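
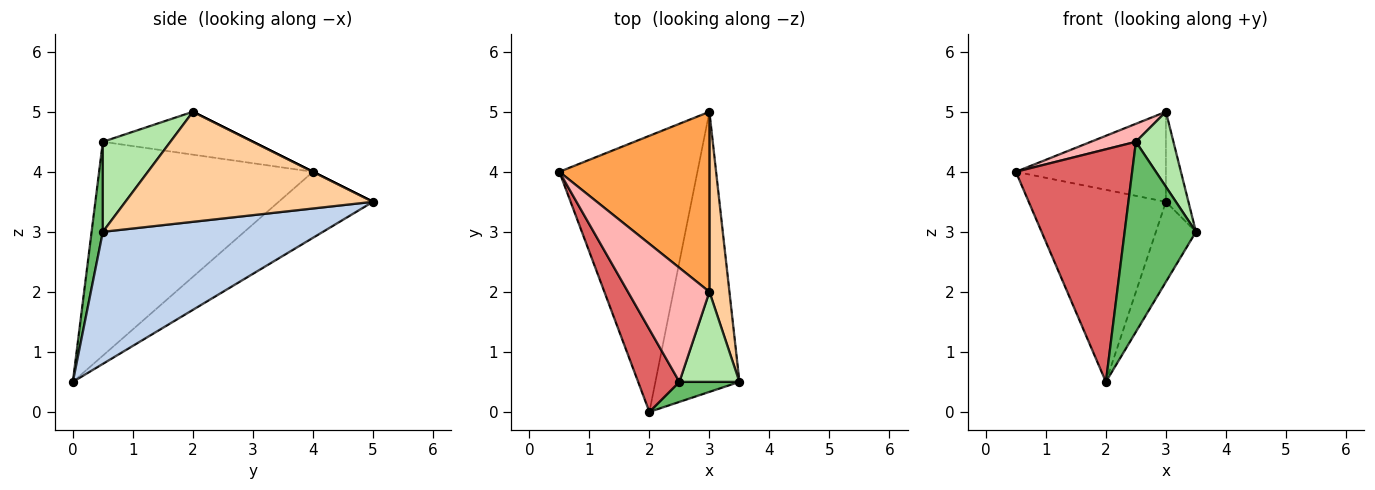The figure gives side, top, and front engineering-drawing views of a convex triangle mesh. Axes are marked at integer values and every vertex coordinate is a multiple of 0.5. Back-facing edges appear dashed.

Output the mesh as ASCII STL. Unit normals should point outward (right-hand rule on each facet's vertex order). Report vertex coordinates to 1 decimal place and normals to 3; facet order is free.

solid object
 facet normal -0.365 0.532 -0.764
  outer loop
   vertex 2.0 0.0 0.5
   vertex 0.5 4.0 4.0
   vertex 3.0 5.0 3.5
  endloop
 endfacet
 facet normal 0.834 0.152 -0.531
  outer loop
   vertex 2.0 0.0 0.5
   vertex 3.0 5.0 3.5
   vertex 3.5 0.5 3.0
  endloop
 endfacet
 facet normal 0.000 0.447 0.894
  outer loop
   vertex 3.0 2.0 5.0
   vertex 3.0 5.0 3.5
   vertex 0.5 4.0 4.0
  endloop
 endfacet
 facet normal 0.980 0.089 0.178
  outer loop
   vertex 3.0 2.0 5.0
   vertex 3.5 0.5 3.0
   vertex 3.0 5.0 3.5
  endloop
 endfacet
 facet normal 0.155 -0.982 0.103
  outer loop
   vertex 2.5 0.5 4.5
   vertex 2.0 0.0 0.5
   vertex 3.5 0.5 3.0
  endloop
 endfacet
 facet normal 0.755 -0.420 0.504
  outer loop
   vertex 2.5 0.5 4.5
   vertex 3.5 0.5 3.0
   vertex 3.0 2.0 5.0
  endloop
 endfacet
 facet normal -0.866 -0.471 0.167
  outer loop
   vertex 2.5 0.5 4.5
   vertex 0.5 4.0 4.0
   vertex 2.0 0.0 0.5
  endloop
 endfacet
 facet normal -0.461 -0.138 0.876
  outer loop
   vertex 2.5 0.5 4.5
   vertex 3.0 2.0 5.0
   vertex 0.5 4.0 4.0
  endloop
 endfacet
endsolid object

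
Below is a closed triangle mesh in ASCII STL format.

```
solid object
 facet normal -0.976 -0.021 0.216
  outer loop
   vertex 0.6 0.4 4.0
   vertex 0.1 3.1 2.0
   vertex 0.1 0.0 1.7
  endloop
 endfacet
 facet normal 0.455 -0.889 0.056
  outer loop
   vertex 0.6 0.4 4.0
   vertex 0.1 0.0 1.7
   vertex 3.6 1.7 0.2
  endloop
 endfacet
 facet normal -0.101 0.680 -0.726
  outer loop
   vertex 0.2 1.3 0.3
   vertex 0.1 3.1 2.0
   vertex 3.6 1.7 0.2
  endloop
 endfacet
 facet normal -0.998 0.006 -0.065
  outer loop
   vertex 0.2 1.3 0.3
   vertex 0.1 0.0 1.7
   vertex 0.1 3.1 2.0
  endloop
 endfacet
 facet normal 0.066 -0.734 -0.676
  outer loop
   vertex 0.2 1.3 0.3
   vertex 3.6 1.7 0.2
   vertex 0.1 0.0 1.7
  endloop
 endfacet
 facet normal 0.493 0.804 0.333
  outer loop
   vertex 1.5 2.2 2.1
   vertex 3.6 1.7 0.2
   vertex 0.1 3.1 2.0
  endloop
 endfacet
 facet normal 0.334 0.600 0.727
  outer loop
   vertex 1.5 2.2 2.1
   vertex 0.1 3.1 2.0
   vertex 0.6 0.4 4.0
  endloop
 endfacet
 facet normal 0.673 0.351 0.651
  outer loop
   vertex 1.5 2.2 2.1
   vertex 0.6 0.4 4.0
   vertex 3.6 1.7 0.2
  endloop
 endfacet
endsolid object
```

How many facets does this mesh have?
8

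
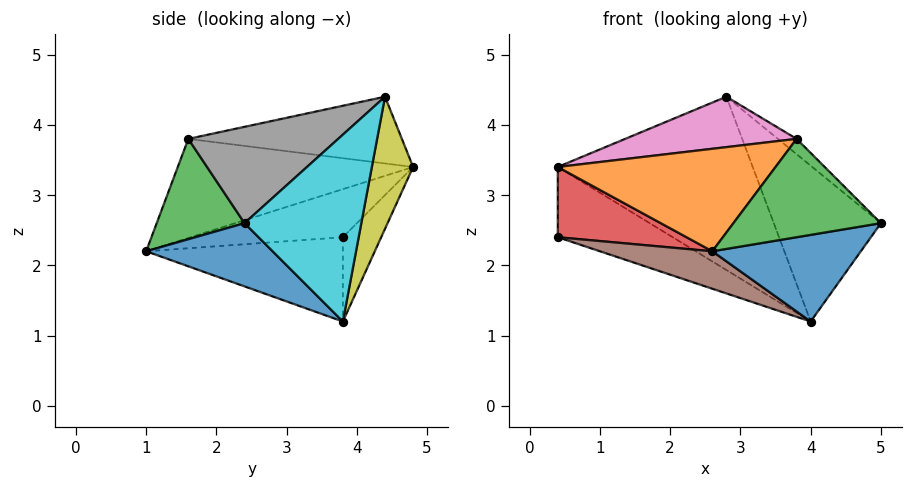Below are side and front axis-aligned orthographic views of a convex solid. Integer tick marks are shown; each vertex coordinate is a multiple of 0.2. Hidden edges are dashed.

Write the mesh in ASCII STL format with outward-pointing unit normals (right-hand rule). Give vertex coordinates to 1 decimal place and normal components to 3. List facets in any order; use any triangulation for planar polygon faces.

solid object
 facet normal 0.410 -0.482 -0.775
  outer loop
   vertex 4.0 3.8 1.2
   vertex 5.0 2.4 2.6
   vertex 2.6 1.0 2.2
  endloop
 endfacet
 facet normal -0.572 -0.529 0.627
  outer loop
   vertex 3.8 1.6 3.8
   vertex 0.4 4.8 3.4
   vertex 2.6 1.0 2.2
  endloop
 endfacet
 facet normal 0.511 -0.858 -0.061
  outer loop
   vertex 3.8 1.6 3.8
   vertex 2.6 1.0 2.2
   vertex 5.0 2.4 2.6
  endloop
 endfacet
 facet normal -0.641 -0.543 0.543
  outer loop
   vertex 0.4 3.8 2.4
   vertex 2.6 1.0 2.2
   vertex 0.4 4.8 3.4
  endloop
 endfacet
 facet normal -0.229 0.688 -0.688
  outer loop
   vertex 0.4 3.8 2.4
   vertex 0.4 4.8 3.4
   vertex 4.0 3.8 1.2
  endloop
 endfacet
 facet normal -0.311 -0.178 -0.934
  outer loop
   vertex 0.4 3.8 2.4
   vertex 4.0 3.8 1.2
   vertex 2.6 1.0 2.2
  endloop
 endfacet
 facet normal -0.409 -0.329 0.851
  outer loop
   vertex 2.8 4.4 4.4
   vertex 0.4 4.8 3.4
   vertex 3.8 1.6 3.8
  endloop
 endfacet
 facet normal 0.676 0.084 0.732
  outer loop
   vertex 2.8 4.4 4.4
   vertex 3.8 1.6 3.8
   vertex 5.0 2.4 2.6
  endloop
 endfacet
 facet normal 0.206 0.973 -0.105
  outer loop
   vertex 2.8 4.4 4.4
   vertex 4.0 3.8 1.2
   vertex 0.4 4.8 3.4
  endloop
 endfacet
 facet normal 0.729 0.669 0.148
  outer loop
   vertex 2.8 4.4 4.4
   vertex 5.0 2.4 2.6
   vertex 4.0 3.8 1.2
  endloop
 endfacet
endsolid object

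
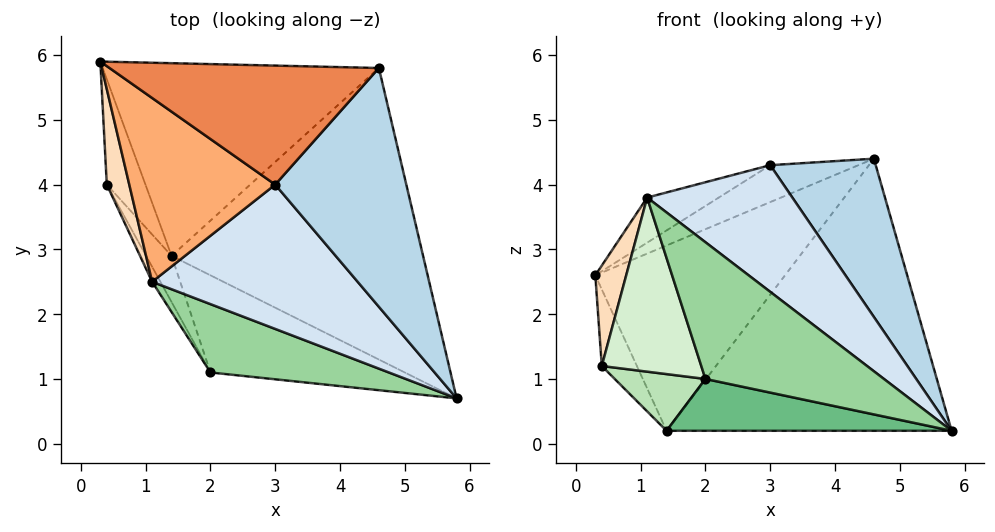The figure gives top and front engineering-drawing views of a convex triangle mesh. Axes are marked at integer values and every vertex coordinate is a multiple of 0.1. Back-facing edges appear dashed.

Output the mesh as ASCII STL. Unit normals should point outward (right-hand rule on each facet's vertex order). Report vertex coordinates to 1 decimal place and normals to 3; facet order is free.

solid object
 facet normal 0.303 0.661 -0.687
  outer loop
   vertex 1.4 2.9 0.2
   vertex 0.3 5.9 2.6
   vertex 4.6 5.8 4.4
  endloop
 endfacet
 facet normal 0.323 0.646 -0.692
  outer loop
   vertex 1.4 2.9 0.2
   vertex 4.6 5.8 4.4
   vertex 5.8 0.7 0.2
  endloop
 endfacet
 facet normal 0.495 -0.480 0.724
  outer loop
   vertex 3.0 4.0 4.3
   vertex 5.8 0.7 0.2
   vertex 4.6 5.8 4.4
  endloop
 endfacet
 facet normal 0.307 -0.628 0.715
  outer loop
   vertex 3.0 4.0 4.3
   vertex 1.1 2.5 3.8
   vertex 5.8 0.7 0.2
  endloop
 endfacet
 facet normal -0.366 0.276 0.889
  outer loop
   vertex 3.0 4.0 4.3
   vertex 4.6 5.8 4.4
   vertex 0.3 5.9 2.6
  endloop
 endfacet
 facet normal -0.406 0.218 0.888
  outer loop
   vertex 3.0 4.0 4.3
   vertex 0.3 5.9 2.6
   vertex 1.1 2.5 3.8
  endloop
 endfacet
 facet normal -0.161 0.580 -0.799
  outer loop
   vertex 0.4 4.0 1.2
   vertex 0.3 5.9 2.6
   vertex 1.4 2.9 0.2
  endloop
 endfacet
 facet normal -0.972 -0.171 0.163
  outer loop
   vertex 0.4 4.0 1.2
   vertex 1.1 2.5 3.8
   vertex 0.3 5.9 2.6
  endloop
 endfacet
 facet normal -0.229 -0.458 -0.859
  outer loop
   vertex 2.0 1.1 1.0
   vertex 1.4 2.9 0.2
   vertex 5.8 0.7 0.2
  endloop
 endfacet
 facet normal 0.000 -0.894 0.447
  outer loop
   vertex 2.0 1.1 1.0
   vertex 5.8 0.7 0.2
   vertex 1.1 2.5 3.8
  endloop
 endfacet
 facet normal -0.829 -0.433 -0.353
  outer loop
   vertex 2.0 1.1 1.0
   vertex 0.4 4.0 1.2
   vertex 1.4 2.9 0.2
  endloop
 endfacet
 facet normal -0.876 -0.480 -0.041
  outer loop
   vertex 2.0 1.1 1.0
   vertex 1.1 2.5 3.8
   vertex 0.4 4.0 1.2
  endloop
 endfacet
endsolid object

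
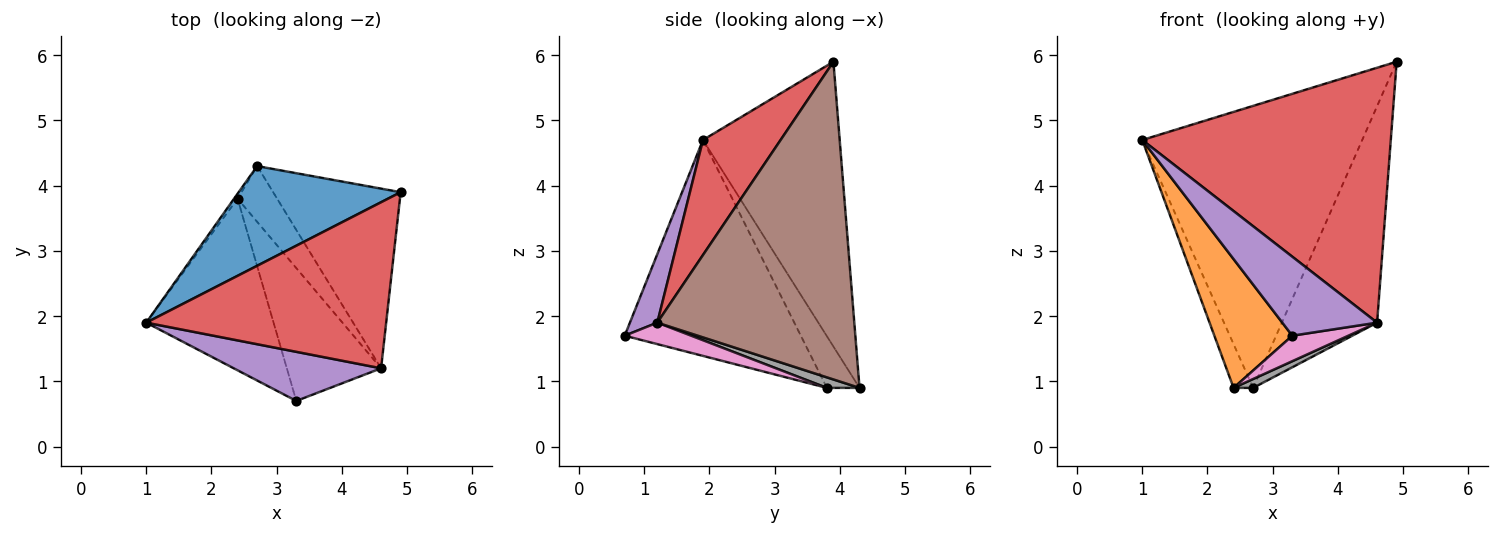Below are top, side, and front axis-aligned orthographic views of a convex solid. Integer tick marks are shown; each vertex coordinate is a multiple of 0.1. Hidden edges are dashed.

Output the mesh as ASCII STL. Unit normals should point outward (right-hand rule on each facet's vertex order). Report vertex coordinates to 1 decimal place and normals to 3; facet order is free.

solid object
 facet normal -0.506 0.813 0.288
  outer loop
   vertex 2.7 4.3 0.9
   vertex 1.0 1.9 4.7
   vertex 4.9 3.9 5.9
  endloop
 endfacet
 facet normal -0.805 -0.356 -0.475
  outer loop
   vertex 2.4 3.8 0.9
   vertex 3.3 0.7 1.7
   vertex 1.0 1.9 4.7
  endloop
 endfacet
 facet normal -0.856 0.514 -0.059
  outer loop
   vertex 2.4 3.8 0.9
   vertex 1.0 1.9 4.7
   vertex 2.7 4.3 0.9
  endloop
 endfacet
 facet normal 0.253 -0.811 0.528
  outer loop
   vertex 4.6 1.2 1.9
   vertex 4.9 3.9 5.9
   vertex 1.0 1.9 4.7
  endloop
 endfacet
 facet normal 0.238 -0.825 0.513
  outer loop
   vertex 4.6 1.2 1.9
   vertex 1.0 1.9 4.7
   vertex 3.3 0.7 1.7
  endloop
 endfacet
 facet normal 0.847 0.409 -0.340
  outer loop
   vertex 4.6 1.2 1.9
   vertex 2.7 4.3 0.9
   vertex 4.9 3.9 5.9
  endloop
 endfacet
 facet normal 0.218 -0.184 -0.958
  outer loop
   vertex 4.6 1.2 1.9
   vertex 3.3 0.7 1.7
   vertex 2.4 3.8 0.9
  endloop
 endfacet
 facet normal 0.254 -0.152 -0.955
  outer loop
   vertex 4.6 1.2 1.9
   vertex 2.4 3.8 0.9
   vertex 2.7 4.3 0.9
  endloop
 endfacet
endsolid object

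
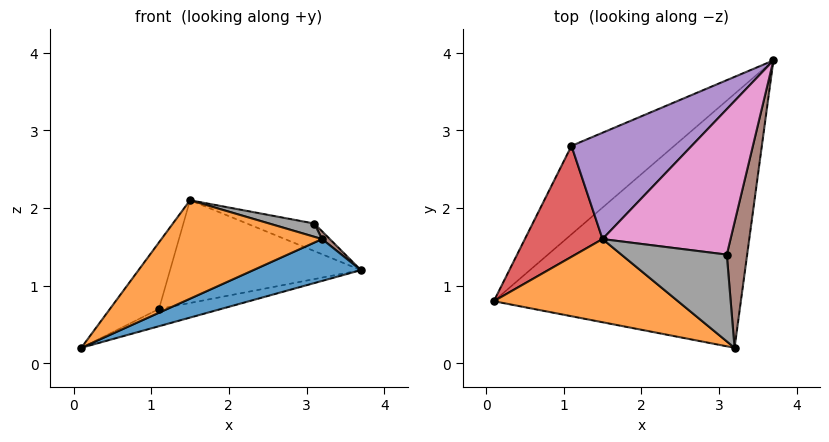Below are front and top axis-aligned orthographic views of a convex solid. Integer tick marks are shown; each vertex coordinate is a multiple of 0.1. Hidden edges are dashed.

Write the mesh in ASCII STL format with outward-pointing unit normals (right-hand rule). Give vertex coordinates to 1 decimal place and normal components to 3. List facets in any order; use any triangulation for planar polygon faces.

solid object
 facet normal 0.383 -0.150 -0.912
  outer loop
   vertex 3.2 0.2 1.6
   vertex 0.1 0.8 0.2
   vertex 3.7 3.9 1.2
  endloop
 endfacet
 facet normal -0.402 -0.699 0.591
  outer loop
   vertex 1.5 1.6 2.1
   vertex 0.1 0.8 0.2
   vertex 3.2 0.2 1.6
  endloop
 endfacet
 facet normal 0.107 0.190 -0.976
  outer loop
   vertex 1.1 2.8 0.7
   vertex 3.7 3.9 1.2
   vertex 0.1 0.8 0.2
  endloop
 endfacet
 facet normal -0.825 0.291 0.485
  outer loop
   vertex 1.1 2.8 0.7
   vertex 0.1 0.8 0.2
   vertex 1.5 1.6 2.1
  endloop
 endfacet
 facet normal -0.397 0.638 0.660
  outer loop
   vertex 1.1 2.8 0.7
   vertex 1.5 1.6 2.1
   vertex 3.7 3.9 1.2
  endloop
 endfacet
 facet normal 0.782 -0.038 0.622
  outer loop
   vertex 3.1 1.4 1.8
   vertex 3.2 0.2 1.6
   vertex 3.7 3.9 1.2
  endloop
 endfacet
 facet normal 0.203 0.182 0.962
  outer loop
   vertex 3.1 1.4 1.8
   vertex 3.7 3.9 1.2
   vertex 1.5 1.6 2.1
  endloop
 endfacet
 facet normal 0.164 -0.149 0.975
  outer loop
   vertex 3.1 1.4 1.8
   vertex 1.5 1.6 2.1
   vertex 3.2 0.2 1.6
  endloop
 endfacet
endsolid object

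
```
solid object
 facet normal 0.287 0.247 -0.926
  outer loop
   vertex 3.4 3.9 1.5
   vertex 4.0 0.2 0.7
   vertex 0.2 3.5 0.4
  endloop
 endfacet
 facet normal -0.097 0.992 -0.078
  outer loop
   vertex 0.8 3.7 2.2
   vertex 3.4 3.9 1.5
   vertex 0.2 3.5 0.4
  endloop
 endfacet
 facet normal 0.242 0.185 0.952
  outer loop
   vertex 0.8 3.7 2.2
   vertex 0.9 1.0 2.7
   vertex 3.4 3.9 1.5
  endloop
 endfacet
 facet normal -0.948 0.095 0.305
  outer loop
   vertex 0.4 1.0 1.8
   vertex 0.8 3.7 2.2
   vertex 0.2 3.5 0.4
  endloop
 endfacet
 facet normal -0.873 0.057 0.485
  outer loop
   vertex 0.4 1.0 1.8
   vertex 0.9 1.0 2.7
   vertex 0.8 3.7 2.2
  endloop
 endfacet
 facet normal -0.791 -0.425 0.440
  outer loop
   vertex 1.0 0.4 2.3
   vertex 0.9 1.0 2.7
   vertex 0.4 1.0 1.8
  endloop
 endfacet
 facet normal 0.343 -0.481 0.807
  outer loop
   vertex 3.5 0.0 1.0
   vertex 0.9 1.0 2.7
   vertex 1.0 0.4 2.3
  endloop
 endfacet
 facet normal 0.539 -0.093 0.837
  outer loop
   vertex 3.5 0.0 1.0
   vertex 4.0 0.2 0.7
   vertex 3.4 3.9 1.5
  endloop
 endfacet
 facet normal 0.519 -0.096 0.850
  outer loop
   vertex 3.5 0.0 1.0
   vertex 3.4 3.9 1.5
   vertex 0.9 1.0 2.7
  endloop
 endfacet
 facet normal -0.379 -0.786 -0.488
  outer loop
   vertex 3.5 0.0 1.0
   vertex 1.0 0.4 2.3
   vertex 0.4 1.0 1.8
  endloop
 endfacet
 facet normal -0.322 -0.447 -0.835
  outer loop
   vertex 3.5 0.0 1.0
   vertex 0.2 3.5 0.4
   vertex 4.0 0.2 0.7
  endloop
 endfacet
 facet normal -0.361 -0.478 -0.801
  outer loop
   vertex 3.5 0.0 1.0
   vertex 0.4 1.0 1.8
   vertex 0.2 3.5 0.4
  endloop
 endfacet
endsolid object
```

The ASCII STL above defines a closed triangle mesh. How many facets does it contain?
12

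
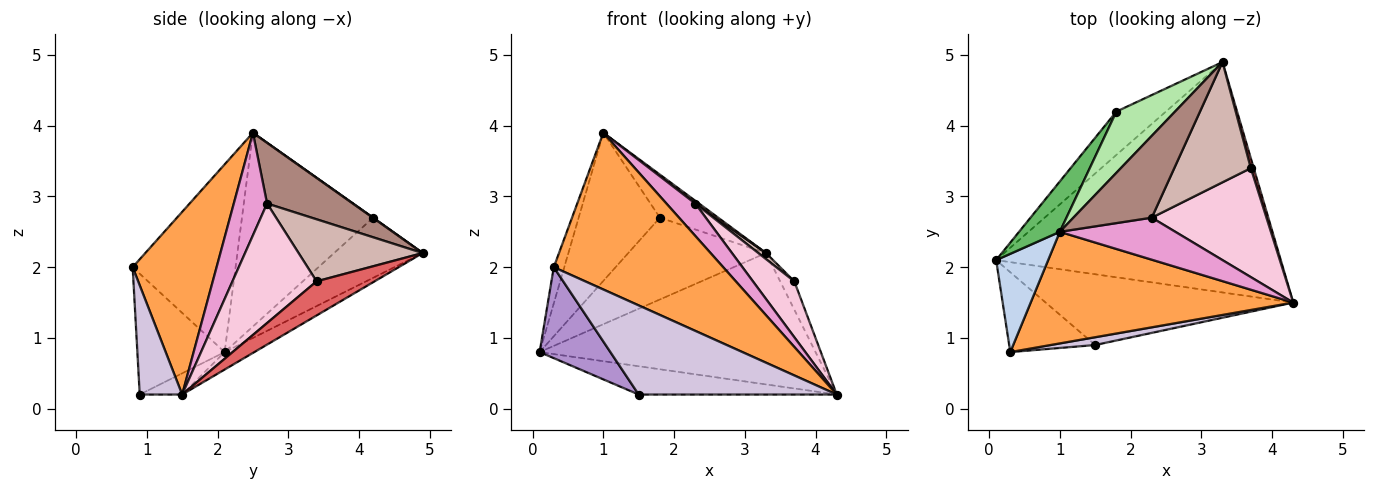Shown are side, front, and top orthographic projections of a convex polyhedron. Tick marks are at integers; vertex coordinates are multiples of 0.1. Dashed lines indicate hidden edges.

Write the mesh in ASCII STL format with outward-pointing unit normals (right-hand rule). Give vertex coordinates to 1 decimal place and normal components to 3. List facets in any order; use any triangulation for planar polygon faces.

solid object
 facet normal -0.053 0.495 -0.867
  outer loop
   vertex 3.3 4.9 2.2
   vertex 4.3 1.5 0.2
   vertex 0.1 2.1 0.8
  endloop
 endfacet
 facet normal -0.959 0.098 0.266
  outer loop
   vertex 0.3 0.8 2.0
   vertex 1.0 2.5 3.9
   vertex 0.1 2.1 0.8
  endloop
 endfacet
 facet normal 0.374 -0.755 0.538
  outer loop
   vertex 0.3 0.8 2.0
   vertex 4.3 1.5 0.2
   vertex 1.0 2.5 3.9
  endloop
 endfacet
 facet normal -0.494 0.768 -0.407
  outer loop
   vertex 1.8 4.2 2.7
   vertex 3.3 4.9 2.2
   vertex 0.1 2.1 0.8
  endloop
 endfacet
 facet normal -0.837 0.518 0.176
  outer loop
   vertex 1.8 4.2 2.7
   vertex 0.1 2.1 0.8
   vertex 1.0 2.5 3.9
  endloop
 endfacet
 facet normal 0.004 0.575 0.818
  outer loop
   vertex 1.8 4.2 2.7
   vertex 1.0 2.5 3.9
   vertex 3.3 4.9 2.2
  endloop
 endfacet
 facet normal 0.968 0.236 0.083
  outer loop
   vertex 3.7 3.4 1.8
   vertex 4.3 1.5 0.2
   vertex 3.3 4.9 2.2
  endloop
 endfacet
 facet normal -0.079 0.370 -0.926
  outer loop
   vertex 1.5 0.9 0.2
   vertex 0.1 2.1 0.8
   vertex 4.3 1.5 0.2
  endloop
 endfacet
 facet normal -0.680 -0.551 -0.484
  outer loop
   vertex 1.5 0.9 0.2
   vertex 0.3 0.8 2.0
   vertex 0.1 2.1 0.8
  endloop
 endfacet
 facet normal 0.209 -0.974 0.085
  outer loop
   vertex 1.5 0.9 0.2
   vertex 4.3 1.5 0.2
   vertex 0.3 0.8 2.0
  endloop
 endfacet
 facet normal 0.612 -0.027 0.790
  outer loop
   vertex 2.3 2.7 2.9
   vertex 3.3 4.9 2.2
   vertex 1.0 2.5 3.9
  endloop
 endfacet
 facet normal 0.629 -0.039 0.776
  outer loop
   vertex 2.3 2.7 2.9
   vertex 3.7 3.4 1.8
   vertex 3.3 4.9 2.2
  endloop
 endfacet
 facet normal 0.575 -0.499 0.648
  outer loop
   vertex 2.3 2.7 2.9
   vertex 1.0 2.5 3.9
   vertex 4.3 1.5 0.2
  endloop
 endfacet
 facet normal 0.680 -0.335 0.652
  outer loop
   vertex 2.3 2.7 2.9
   vertex 4.3 1.5 0.2
   vertex 3.7 3.4 1.8
  endloop
 endfacet
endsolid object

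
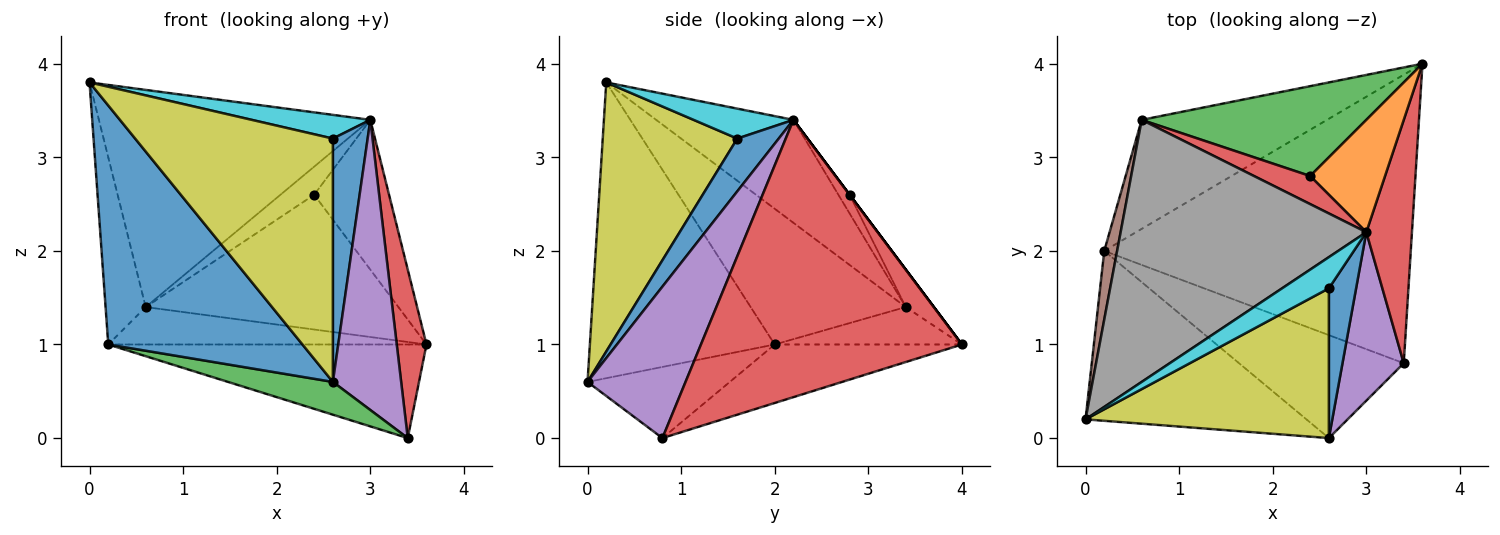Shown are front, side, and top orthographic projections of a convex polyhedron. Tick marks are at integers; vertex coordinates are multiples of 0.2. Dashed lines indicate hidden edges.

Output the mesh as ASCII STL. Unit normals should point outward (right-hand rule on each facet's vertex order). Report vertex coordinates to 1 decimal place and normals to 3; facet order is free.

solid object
 facet normal -0.613 -0.644 -0.458
  outer loop
   vertex 0.2 2.0 1.0
   vertex 2.6 0.0 0.6
   vertex 0.0 0.2 3.8
  endloop
 endfacet
 facet normal -0.179 0.304 -0.936
  outer loop
   vertex 0.2 2.0 1.0
   vertex 3.6 4.0 1.0
   vertex 3.4 0.8 0.0
  endloop
 endfacet
 facet normal -0.381 -0.280 -0.881
  outer loop
   vertex 0.2 2.0 1.0
   vertex 3.4 0.8 0.0
   vertex 2.6 0.0 0.6
  endloop
 endfacet
 facet normal 0.981 -0.112 0.161
  outer loop
   vertex 3.0 2.2 3.4
   vertex 3.4 0.8 0.0
   vertex 3.6 4.0 1.0
  endloop
 endfacet
 facet normal 0.779 -0.543 0.315
  outer loop
   vertex 3.0 2.2 3.4
   vertex 2.6 0.0 0.6
   vertex 3.4 0.8 0.0
  endloop
 endfacet
 facet normal -0.964 0.249 0.091
  outer loop
   vertex 0.6 3.4 1.4
   vertex 0.2 2.0 1.0
   vertex 0.0 0.2 3.8
  endloop
 endfacet
 facet normal -0.188 0.319 -0.929
  outer loop
   vertex 0.6 3.4 1.4
   vertex 3.6 4.0 1.0
   vertex 0.2 2.0 1.0
  endloop
 endfacet
 facet normal -0.307 0.607 0.733
  outer loop
   vertex 0.6 3.4 1.4
   vertex 0.0 0.2 3.8
   vertex 3.0 2.2 3.4
  endloop
 endfacet
 facet normal 0.501 -0.737 0.453
  outer loop
   vertex 2.6 1.6 3.2
   vertex 0.0 0.2 3.8
   vertex 2.6 0.0 0.6
  endloop
 endfacet
 facet normal 0.454 -0.539 0.709
  outer loop
   vertex 2.6 1.6 3.2
   vertex 3.0 2.2 3.4
   vertex 0.0 0.2 3.8
  endloop
 endfacet
 facet normal 0.713 -0.598 0.368
  outer loop
   vertex 2.6 1.6 3.2
   vertex 2.6 0.0 0.6
   vertex 3.0 2.2 3.4
  endloop
 endfacet
 facet normal 0.000 0.800 0.600
  outer loop
   vertex 2.4 2.8 2.6
   vertex 3.0 2.2 3.4
   vertex 3.6 4.0 1.0
  endloop
 endfacet
 facet normal -0.092 0.829 0.552
  outer loop
   vertex 2.4 2.8 2.6
   vertex 3.6 4.0 1.0
   vertex 0.6 3.4 1.4
  endloop
 endfacet
 facet normal -0.229 0.688 0.688
  outer loop
   vertex 2.4 2.8 2.6
   vertex 0.6 3.4 1.4
   vertex 3.0 2.2 3.4
  endloop
 endfacet
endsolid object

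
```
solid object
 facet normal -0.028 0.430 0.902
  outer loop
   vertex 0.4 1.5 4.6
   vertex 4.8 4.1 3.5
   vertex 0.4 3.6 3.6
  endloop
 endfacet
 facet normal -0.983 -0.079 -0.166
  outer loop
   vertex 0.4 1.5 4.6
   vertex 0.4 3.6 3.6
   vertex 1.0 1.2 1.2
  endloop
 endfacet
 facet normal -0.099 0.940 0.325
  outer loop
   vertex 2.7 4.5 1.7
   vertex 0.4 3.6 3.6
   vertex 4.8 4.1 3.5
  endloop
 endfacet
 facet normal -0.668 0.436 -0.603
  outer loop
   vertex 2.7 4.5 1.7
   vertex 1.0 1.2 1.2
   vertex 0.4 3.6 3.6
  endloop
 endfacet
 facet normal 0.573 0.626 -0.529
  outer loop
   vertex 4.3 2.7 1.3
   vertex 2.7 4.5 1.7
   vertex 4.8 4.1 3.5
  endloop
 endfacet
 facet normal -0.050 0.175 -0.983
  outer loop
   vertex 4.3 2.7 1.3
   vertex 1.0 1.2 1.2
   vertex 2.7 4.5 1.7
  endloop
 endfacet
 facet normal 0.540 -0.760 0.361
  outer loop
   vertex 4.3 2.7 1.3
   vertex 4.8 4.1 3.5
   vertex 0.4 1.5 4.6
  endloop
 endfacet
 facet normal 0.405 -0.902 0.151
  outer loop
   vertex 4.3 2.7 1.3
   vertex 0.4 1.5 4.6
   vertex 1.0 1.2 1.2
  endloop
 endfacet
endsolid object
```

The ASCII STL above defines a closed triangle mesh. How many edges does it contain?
12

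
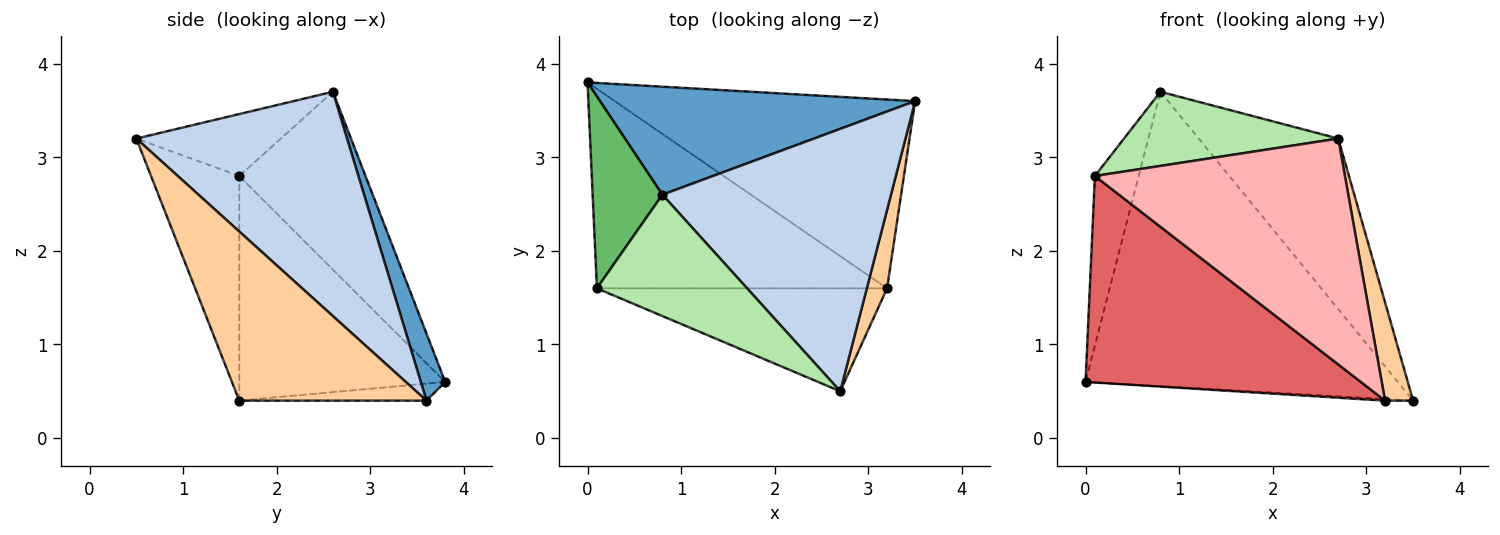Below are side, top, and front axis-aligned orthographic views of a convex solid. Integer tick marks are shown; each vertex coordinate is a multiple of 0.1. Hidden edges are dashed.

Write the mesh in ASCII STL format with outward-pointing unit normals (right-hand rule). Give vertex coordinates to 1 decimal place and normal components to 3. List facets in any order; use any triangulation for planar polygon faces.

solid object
 facet normal 0.073 0.936 0.344
  outer loop
   vertex 0.8 2.6 3.7
   vertex 3.5 3.6 0.4
   vertex 0.0 3.8 0.6
  endloop
 endfacet
 facet normal 0.635 0.421 0.647
  outer loop
   vertex 0.8 2.6 3.7
   vertex 2.7 0.5 3.2
   vertex 3.5 3.6 0.4
  endloop
 endfacet
 facet normal -0.057 0.008 -0.998
  outer loop
   vertex 3.2 1.6 0.4
   vertex 0.0 3.8 0.6
   vertex 3.5 3.6 0.4
  endloop
 endfacet
 facet normal 0.982 -0.147 0.117
  outer loop
   vertex 3.2 1.6 0.4
   vertex 3.5 3.6 0.4
   vertex 2.7 0.5 3.2
  endloop
 endfacet
 facet normal -0.886 0.307 0.348
  outer loop
   vertex 0.1 1.6 2.8
   vertex 0.8 2.6 3.7
   vertex 0.0 3.8 0.6
  endloop
 endfacet
 facet normal -0.332 -0.492 0.805
  outer loop
   vertex 0.1 1.6 2.8
   vertex 2.7 0.5 3.2
   vertex 0.8 2.6 3.7
  endloop
 endfacet
 facet normal -0.474 -0.633 -0.612
  outer loop
   vertex 0.1 1.6 2.8
   vertex 0.0 3.8 0.6
   vertex 3.2 1.6 0.4
  endloop
 endfacet
 facet normal -0.306 -0.866 -0.395
  outer loop
   vertex 0.1 1.6 2.8
   vertex 3.2 1.6 0.4
   vertex 2.7 0.5 3.2
  endloop
 endfacet
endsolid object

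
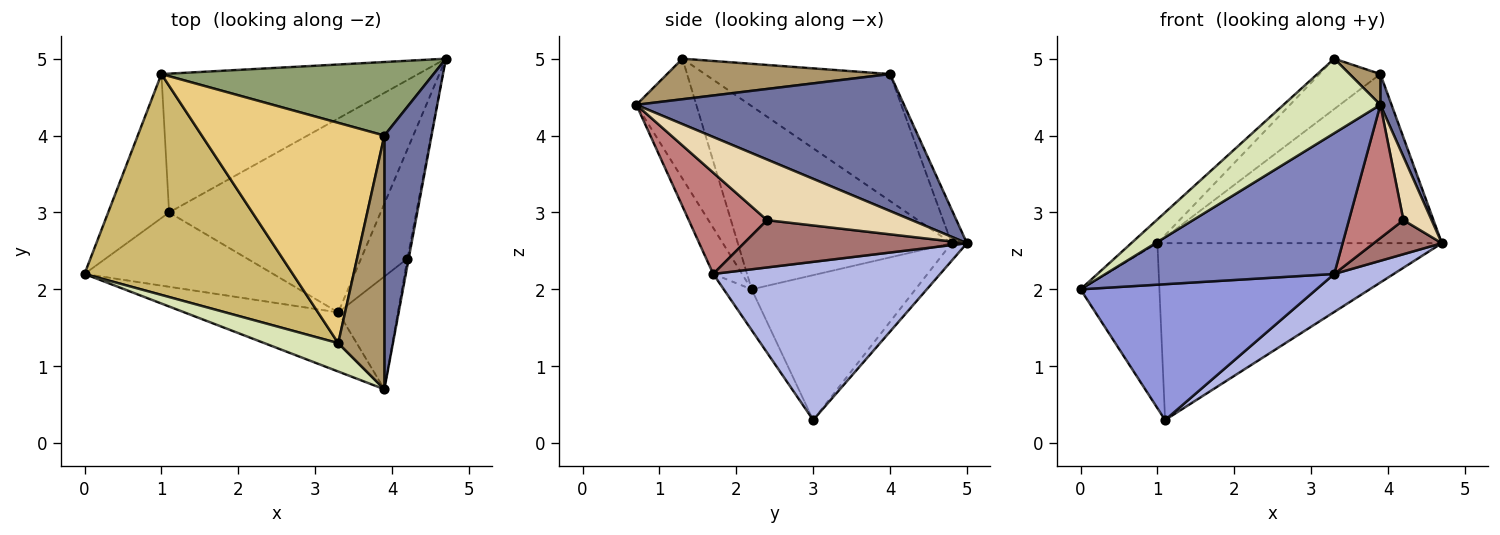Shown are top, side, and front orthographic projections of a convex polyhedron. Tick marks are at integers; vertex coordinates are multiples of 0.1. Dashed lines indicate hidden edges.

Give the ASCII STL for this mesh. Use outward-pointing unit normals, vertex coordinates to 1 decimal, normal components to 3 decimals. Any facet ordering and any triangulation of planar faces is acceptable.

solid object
 facet normal 0.945 -0.039 0.326
  outer loop
   vertex 3.9 4.0 4.8
   vertex 3.9 0.7 4.4
   vertex 4.7 5.0 2.6
  endloop
 endfacet
 facet normal -0.115 -0.916 -0.385
  outer loop
   vertex 3.3 1.7 2.2
   vertex 3.9 0.7 4.4
   vertex 0.0 2.2 2.0
  endloop
 endfacet
 facet normal -0.103 -0.873 -0.477
  outer loop
   vertex 3.3 1.7 2.2
   vertex 0.0 2.2 2.0
   vertex 1.1 3.0 0.3
  endloop
 endfacet
 facet normal 0.592 -0.155 -0.791
  outer loop
   vertex 3.3 1.7 2.2
   vertex 1.1 3.0 0.3
   vertex 4.7 5.0 2.6
  endloop
 endfacet
 facet normal -0.050 0.916 0.398
  outer loop
   vertex 1.0 4.8 2.6
   vertex 3.9 4.0 4.8
   vertex 4.7 5.0 2.6
  endloop
 endfacet
 facet normal -0.843 0.406 -0.354
  outer loop
   vertex 1.0 4.8 2.6
   vertex 1.1 3.0 0.3
   vertex 0.0 2.2 2.0
  endloop
 endfacet
 facet normal -0.042 0.786 -0.617
  outer loop
   vertex 1.0 4.8 2.6
   vertex 4.7 5.0 2.6
   vertex 1.1 3.0 0.3
  endloop
 endfacet
 facet normal -0.501 -0.809 0.308
  outer loop
   vertex 3.3 1.3 5.0
   vertex 0.0 2.2 2.0
   vertex 3.9 0.7 4.4
  endloop
 endfacet
 facet normal 0.657 -0.091 0.748
  outer loop
   vertex 3.3 1.3 5.0
   vertex 3.9 0.7 4.4
   vertex 3.9 4.0 4.8
  endloop
 endfacet
 facet normal -0.658 0.081 0.748
  outer loop
   vertex 3.3 1.3 5.0
   vertex 1.0 4.8 2.6
   vertex 0.0 2.2 2.0
  endloop
 endfacet
 facet normal -0.561 0.184 0.807
  outer loop
   vertex 3.3 1.3 5.0
   vertex 3.9 4.0 4.8
   vertex 1.0 4.8 2.6
  endloop
 endfacet
 facet normal 0.981 -0.191 -0.020
  outer loop
   vertex 4.2 2.4 2.9
   vertex 4.7 5.0 2.6
   vertex 3.9 0.7 4.4
  endloop
 endfacet
 facet normal 0.698 -0.213 -0.684
  outer loop
   vertex 4.2 2.4 2.9
   vertex 3.3 1.7 2.2
   vertex 4.7 5.0 2.6
  endloop
 endfacet
 facet normal 0.739 -0.514 -0.435
  outer loop
   vertex 4.2 2.4 2.9
   vertex 3.9 0.7 4.4
   vertex 3.3 1.7 2.2
  endloop
 endfacet
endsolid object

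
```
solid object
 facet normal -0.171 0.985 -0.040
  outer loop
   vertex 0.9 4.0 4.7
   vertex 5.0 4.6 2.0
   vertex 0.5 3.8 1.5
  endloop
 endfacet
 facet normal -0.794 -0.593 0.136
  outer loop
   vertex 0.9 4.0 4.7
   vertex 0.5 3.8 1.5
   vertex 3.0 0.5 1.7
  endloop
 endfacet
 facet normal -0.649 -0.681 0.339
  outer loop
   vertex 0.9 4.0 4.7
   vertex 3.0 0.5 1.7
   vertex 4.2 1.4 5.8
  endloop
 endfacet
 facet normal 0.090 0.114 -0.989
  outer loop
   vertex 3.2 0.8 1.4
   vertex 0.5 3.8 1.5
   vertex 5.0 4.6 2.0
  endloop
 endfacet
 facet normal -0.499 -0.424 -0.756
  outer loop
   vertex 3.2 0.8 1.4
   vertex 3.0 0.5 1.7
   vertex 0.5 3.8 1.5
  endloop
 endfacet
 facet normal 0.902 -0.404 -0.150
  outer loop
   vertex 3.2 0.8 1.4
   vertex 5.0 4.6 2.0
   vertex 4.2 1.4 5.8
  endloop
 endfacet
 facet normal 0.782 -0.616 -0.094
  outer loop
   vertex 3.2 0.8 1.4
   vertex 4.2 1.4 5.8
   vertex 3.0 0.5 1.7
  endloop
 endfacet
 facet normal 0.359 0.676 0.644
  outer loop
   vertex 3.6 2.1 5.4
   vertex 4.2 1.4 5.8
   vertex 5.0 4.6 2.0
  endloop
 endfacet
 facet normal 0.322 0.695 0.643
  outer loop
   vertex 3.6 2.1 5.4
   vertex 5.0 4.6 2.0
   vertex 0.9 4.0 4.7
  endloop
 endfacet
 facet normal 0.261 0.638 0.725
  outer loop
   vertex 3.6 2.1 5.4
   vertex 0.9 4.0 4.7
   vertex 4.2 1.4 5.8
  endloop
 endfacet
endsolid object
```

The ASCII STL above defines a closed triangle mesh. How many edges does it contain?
15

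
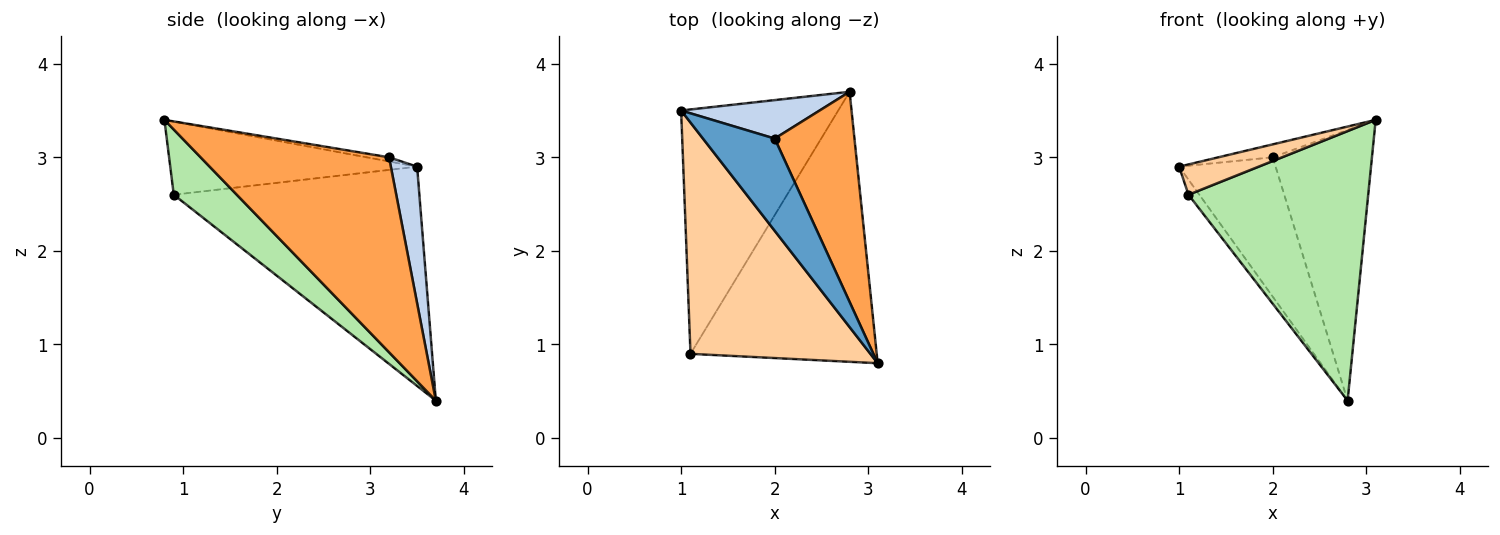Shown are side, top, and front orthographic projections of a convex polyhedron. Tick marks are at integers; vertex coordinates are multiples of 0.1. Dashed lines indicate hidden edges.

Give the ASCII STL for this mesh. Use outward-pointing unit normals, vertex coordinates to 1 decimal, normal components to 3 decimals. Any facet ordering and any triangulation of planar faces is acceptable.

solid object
 facet normal -0.057 0.139 0.989
  outer loop
   vertex 2.0 3.2 3.0
   vertex 1.0 3.5 2.9
   vertex 3.1 0.8 3.4
  endloop
 endfacet
 facet normal 0.254 0.932 0.257
  outer loop
   vertex 2.0 3.2 3.0
   vertex 2.8 3.7 0.4
   vertex 1.0 3.5 2.9
  endloop
 endfacet
 facet normal 0.832 0.438 0.340
  outer loop
   vertex 2.0 3.2 3.0
   vertex 3.1 0.8 3.4
   vertex 2.8 3.7 0.4
  endloop
 endfacet
 facet normal -0.374 -0.120 0.920
  outer loop
   vertex 1.1 0.9 2.6
   vertex 3.1 0.8 3.4
   vertex 1.0 3.5 2.9
  endloop
 endfacet
 facet normal -0.812 0.036 -0.582
  outer loop
   vertex 1.1 0.9 2.6
   vertex 1.0 3.5 2.9
   vertex 2.8 3.7 0.4
  endloop
 endfacet
 facet normal 0.240 -0.686 -0.687
  outer loop
   vertex 1.1 0.9 2.6
   vertex 2.8 3.7 0.4
   vertex 3.1 0.8 3.4
  endloop
 endfacet
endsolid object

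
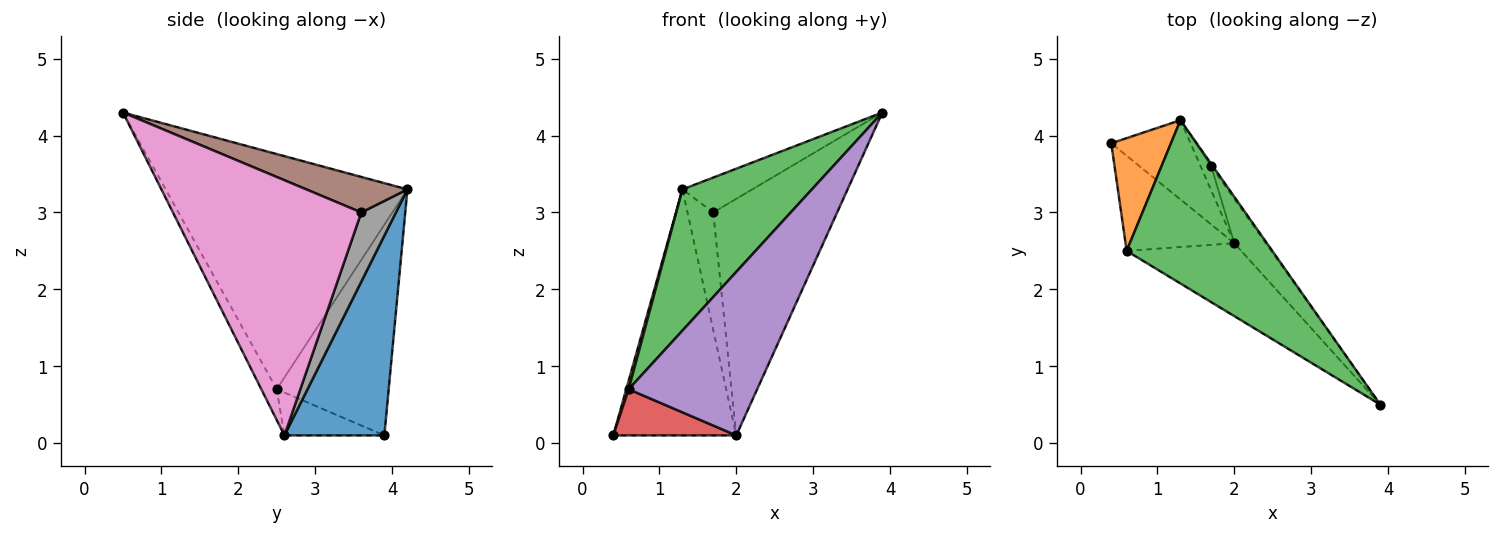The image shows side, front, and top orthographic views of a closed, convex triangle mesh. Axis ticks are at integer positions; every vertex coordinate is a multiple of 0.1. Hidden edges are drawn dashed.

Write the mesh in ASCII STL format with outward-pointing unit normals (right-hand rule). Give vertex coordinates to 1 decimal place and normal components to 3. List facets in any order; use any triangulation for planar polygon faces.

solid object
 facet normal 0.612 0.753 -0.243
  outer loop
   vertex 2.0 2.6 0.1
   vertex 0.4 3.9 0.1
   vertex 1.3 4.2 3.3
  endloop
 endfacet
 facet normal -0.962 -0.021 0.272
  outer loop
   vertex 0.6 2.5 0.7
   vertex 1.3 4.2 3.3
   vertex 0.4 3.9 0.1
  endloop
 endfacet
 facet normal -0.774 -0.414 0.479
  outer loop
   vertex 0.6 2.5 0.7
   vertex 3.9 0.5 4.3
   vertex 1.3 4.2 3.3
  endloop
 endfacet
 facet normal -0.334 -0.411 -0.848
  outer loop
   vertex 0.6 2.5 0.7
   vertex 0.4 3.9 0.1
   vertex 2.0 2.6 0.1
  endloop
 endfacet
 facet normal -0.109 -0.908 -0.405
  outer loop
   vertex 0.6 2.5 0.7
   vertex 2.0 2.6 0.1
   vertex 3.9 0.5 4.3
  endloop
 endfacet
 facet normal 0.822 0.568 -0.038
  outer loop
   vertex 1.7 3.6 3.0
   vertex 1.3 4.2 3.3
   vertex 3.9 0.5 4.3
  endloop
 endfacet
 facet normal 0.831 0.547 -0.103
  outer loop
   vertex 1.7 3.6 3.0
   vertex 3.9 0.5 4.3
   vertex 2.0 2.6 0.1
  endloop
 endfacet
 facet normal 0.797 0.592 -0.122
  outer loop
   vertex 1.7 3.6 3.0
   vertex 2.0 2.6 0.1
   vertex 1.3 4.2 3.3
  endloop
 endfacet
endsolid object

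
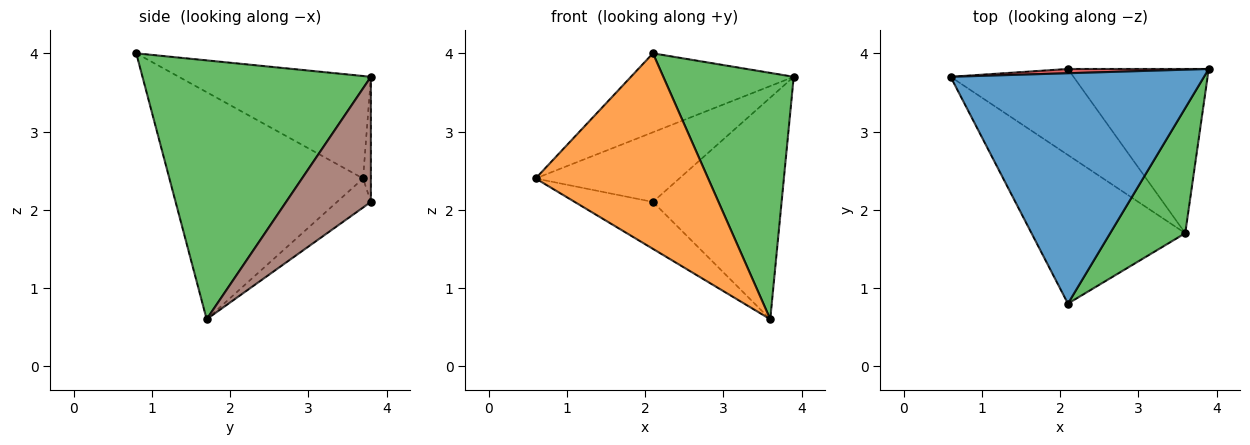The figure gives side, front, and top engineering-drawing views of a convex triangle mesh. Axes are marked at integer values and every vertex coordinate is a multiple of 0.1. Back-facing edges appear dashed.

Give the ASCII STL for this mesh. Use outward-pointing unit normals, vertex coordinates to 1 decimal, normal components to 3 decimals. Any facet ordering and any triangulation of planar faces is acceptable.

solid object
 facet normal -0.357 0.303 0.884
  outer loop
   vertex 2.1 0.8 4.0
   vertex 3.9 3.8 3.7
   vertex 0.6 3.7 2.4
  endloop
 endfacet
 facet normal -0.666 -0.594 -0.451
  outer loop
   vertex 3.6 1.7 0.6
   vertex 2.1 0.8 4.0
   vertex 0.6 3.7 2.4
  endloop
 endfacet
 facet normal 0.842 -0.481 0.244
  outer loop
   vertex 3.6 1.7 0.6
   vertex 3.9 3.8 3.7
   vertex 2.1 0.8 4.0
  endloop
 endfacet
 facet normal -0.054 0.997 0.061
  outer loop
   vertex 2.1 3.8 2.1
   vertex 0.6 3.7 2.4
   vertex 3.9 3.8 3.7
  endloop
 endfacet
 facet normal -0.203 0.469 -0.860
  outer loop
   vertex 2.1 3.8 2.1
   vertex 3.6 1.7 0.6
   vertex 0.6 3.7 2.4
  endloop
 endfacet
 facet normal 0.468 0.710 -0.526
  outer loop
   vertex 2.1 3.8 2.1
   vertex 3.9 3.8 3.7
   vertex 3.6 1.7 0.6
  endloop
 endfacet
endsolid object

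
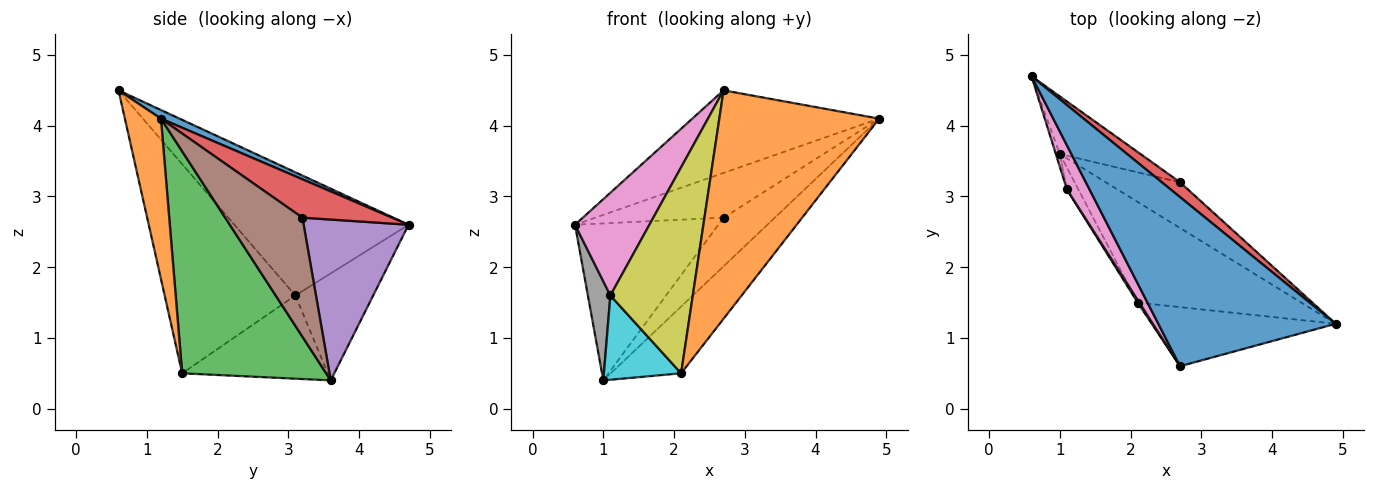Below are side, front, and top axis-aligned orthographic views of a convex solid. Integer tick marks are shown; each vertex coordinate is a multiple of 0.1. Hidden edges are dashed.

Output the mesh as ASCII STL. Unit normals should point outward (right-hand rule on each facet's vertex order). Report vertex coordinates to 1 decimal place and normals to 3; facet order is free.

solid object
 facet normal 0.044 0.438 0.898
  outer loop
   vertex 2.7 0.6 4.5
   vertex 4.9 1.2 4.1
   vertex 0.6 4.7 2.6
  endloop
 endfacet
 facet normal 0.213 -0.946 -0.245
  outer loop
   vertex 2.1 1.5 0.5
   vertex 4.9 1.2 4.1
   vertex 2.7 0.6 4.5
  endloop
 endfacet
 facet normal 0.749 0.366 -0.552
  outer loop
   vertex 2.1 1.5 0.5
   vertex 1.0 3.6 0.4
   vertex 4.9 1.2 4.1
  endloop
 endfacet
 facet normal 0.553 0.791 0.262
  outer loop
   vertex 2.7 3.2 2.7
   vertex 0.6 4.7 2.6
   vertex 4.9 1.2 4.1
  endloop
 endfacet
 facet normal 0.566 0.774 -0.284
  outer loop
   vertex 2.7 3.2 2.7
   vertex 1.0 3.6 0.4
   vertex 0.6 4.7 2.6
  endloop
 endfacet
 facet normal 0.739 0.490 -0.461
  outer loop
   vertex 2.7 3.2 2.7
   vertex 4.9 1.2 4.1
   vertex 1.0 3.6 0.4
  endloop
 endfacet
 facet normal -0.907 -0.387 0.166
  outer loop
   vertex 1.1 3.1 1.6
   vertex 2.7 0.6 4.5
   vertex 0.6 4.7 2.6
  endloop
 endfacet
 facet normal -0.960 -0.278 -0.036
  outer loop
   vertex 1.1 3.1 1.6
   vertex 0.6 4.7 2.6
   vertex 1.0 3.6 0.4
  endloop
 endfacet
 facet normal -0.846 -0.533 0.007
  outer loop
   vertex 1.1 3.1 1.6
   vertex 2.1 1.5 0.5
   vertex 2.7 0.6 4.5
  endloop
 endfacet
 facet normal -0.877 -0.465 -0.121
  outer loop
   vertex 1.1 3.1 1.6
   vertex 1.0 3.6 0.4
   vertex 2.1 1.5 0.5
  endloop
 endfacet
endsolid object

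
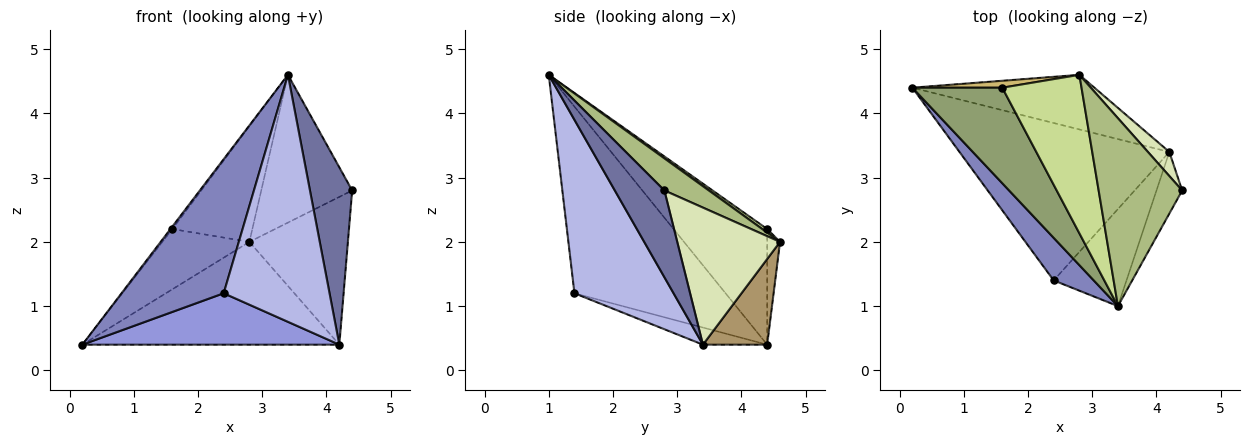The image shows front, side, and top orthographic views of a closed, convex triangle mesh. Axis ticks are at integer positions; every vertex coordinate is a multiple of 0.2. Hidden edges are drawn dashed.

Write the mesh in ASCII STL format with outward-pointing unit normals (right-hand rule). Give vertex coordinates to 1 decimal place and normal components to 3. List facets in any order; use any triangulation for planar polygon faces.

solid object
 facet normal 0.743 -0.633 -0.220
  outer loop
   vertex 4.2 3.4 0.4
   vertex 4.4 2.8 2.8
   vertex 3.4 1.0 4.6
  endloop
 endfacet
 facet normal -0.816 -0.551 0.175
  outer loop
   vertex 2.4 1.4 1.2
   vertex 3.4 1.0 4.6
   vertex 0.2 4.4 0.4
  endloop
 endfacet
 facet normal -0.077 -0.309 -0.948
  outer loop
   vertex 2.4 1.4 1.2
   vertex 0.2 4.4 0.4
   vertex 4.2 3.4 0.4
  endloop
 endfacet
 facet normal 0.657 -0.702 -0.276
  outer loop
   vertex 2.4 1.4 1.2
   vertex 4.2 3.4 0.4
   vertex 3.4 1.0 4.6
  endloop
 endfacet
 facet normal -0.789 0.015 0.614
  outer loop
   vertex 1.6 4.4 2.2
   vertex 0.2 4.4 0.4
   vertex 3.4 1.0 4.6
  endloop
 endfacet
 facet normal 0.289 0.592 0.752
  outer loop
   vertex 2.8 4.6 2.0
   vertex 3.4 1.0 4.6
   vertex 4.4 2.8 2.8
  endloop
 endfacet
 facet normal 0.036 0.589 0.807
  outer loop
   vertex 2.8 4.6 2.0
   vertex 1.6 4.4 2.2
   vertex 3.4 1.0 4.6
  endloop
 endfacet
 facet normal 0.717 0.688 0.112
  outer loop
   vertex 2.8 4.6 2.0
   vertex 4.4 2.8 2.8
   vertex 4.2 3.4 0.4
  endloop
 endfacet
 facet normal 0.216 0.862 -0.458
  outer loop
   vertex 2.8 4.6 2.0
   vertex 4.2 3.4 0.4
   vertex 0.2 4.4 0.4
  endloop
 endfacet
 facet normal -0.145 0.983 0.113
  outer loop
   vertex 2.8 4.6 2.0
   vertex 0.2 4.4 0.4
   vertex 1.6 4.4 2.2
  endloop
 endfacet
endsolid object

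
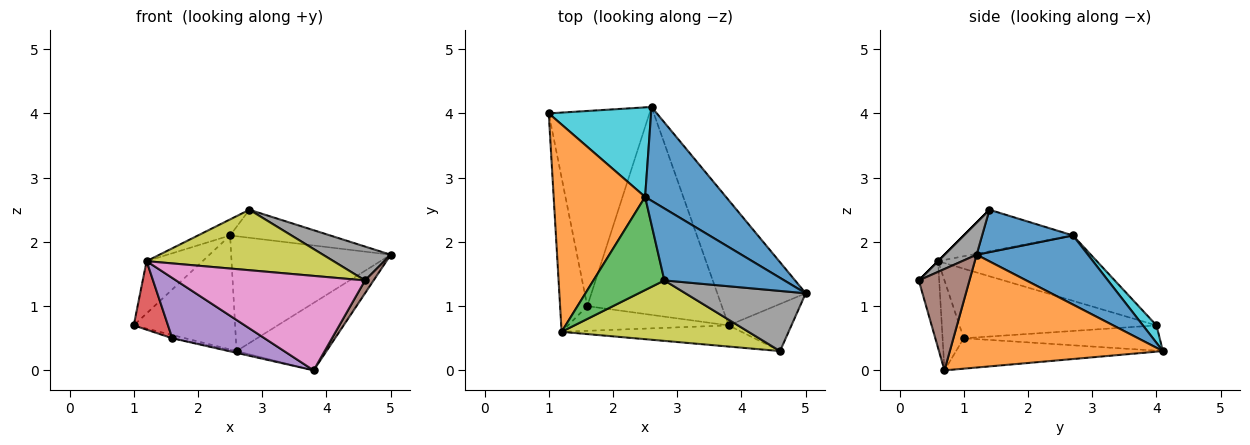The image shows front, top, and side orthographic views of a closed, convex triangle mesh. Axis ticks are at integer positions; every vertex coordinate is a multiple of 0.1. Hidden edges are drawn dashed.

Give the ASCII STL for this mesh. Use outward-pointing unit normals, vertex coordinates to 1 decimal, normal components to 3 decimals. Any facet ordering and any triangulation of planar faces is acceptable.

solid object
 facet normal 0.313 0.345 0.885
  outer loop
   vertex 2.5 2.7 2.1
   vertex 2.8 1.4 2.5
   vertex 5.0 1.2 1.8
  endloop
 endfacet
 facet normal -0.570 0.201 0.797
  outer loop
   vertex 2.5 2.7 2.1
   vertex 1.0 4.0 0.7
   vertex 1.2 0.6 1.7
  endloop
 endfacet
 facet normal -0.500 0.147 0.853
  outer loop
   vertex 2.5 2.7 2.1
   vertex 1.2 0.6 1.7
   vertex 2.8 1.4 2.5
  endloop
 endfacet
 facet normal -0.919 -0.160 -0.360
  outer loop
   vertex 1.6 1.0 0.5
   vertex 1.2 0.6 1.7
   vertex 1.0 4.0 0.7
  endloop
 endfacet
 facet normal -0.208 -0.905 -0.371
  outer loop
   vertex 1.6 1.0 0.5
   vertex 3.8 0.7 0.0
   vertex 1.2 0.6 1.7
  endloop
 endfacet
 facet normal 0.841 -0.142 -0.521
  outer loop
   vertex 4.6 0.3 1.4
   vertex 3.8 0.7 0.0
   vertex 5.0 1.2 1.8
  endloop
 endfacet
 facet normal -0.105 -0.970 -0.217
  outer loop
   vertex 4.6 0.3 1.4
   vertex 1.2 0.6 1.7
   vertex 3.8 0.7 0.0
  endloop
 endfacet
 facet normal 0.227 -0.478 0.849
  outer loop
   vertex 4.6 0.3 1.4
   vertex 5.0 1.2 1.8
   vertex 2.8 1.4 2.5
  endloop
 endfacet
 facet normal 0.000 -0.707 0.707
  outer loop
   vertex 4.6 0.3 1.4
   vertex 2.8 1.4 2.5
   vertex 1.2 0.6 1.7
  endloop
 endfacet
 facet normal 0.105 0.782 0.614
  outer loop
   vertex 2.6 4.1 0.3
   vertex 1.0 4.0 0.7
   vertex 2.5 2.7 2.1
  endloop
 endfacet
 facet normal 0.476 0.681 0.556
  outer loop
   vertex 2.6 4.1 0.3
   vertex 2.5 2.7 2.1
   vertex 5.0 1.2 1.8
  endloop
 endfacet
 facet normal 0.747 0.315 -0.585
  outer loop
   vertex 2.6 4.1 0.3
   vertex 5.0 1.2 1.8
   vertex 3.8 0.7 0.0
  endloop
 endfacet
 facet normal -0.243 0.016 -0.970
  outer loop
   vertex 2.6 4.1 0.3
   vertex 1.6 1.0 0.5
   vertex 1.0 4.0 0.7
  endloop
 endfacet
 facet normal -0.221 0.008 -0.975
  outer loop
   vertex 2.6 4.1 0.3
   vertex 3.8 0.7 0.0
   vertex 1.6 1.0 0.5
  endloop
 endfacet
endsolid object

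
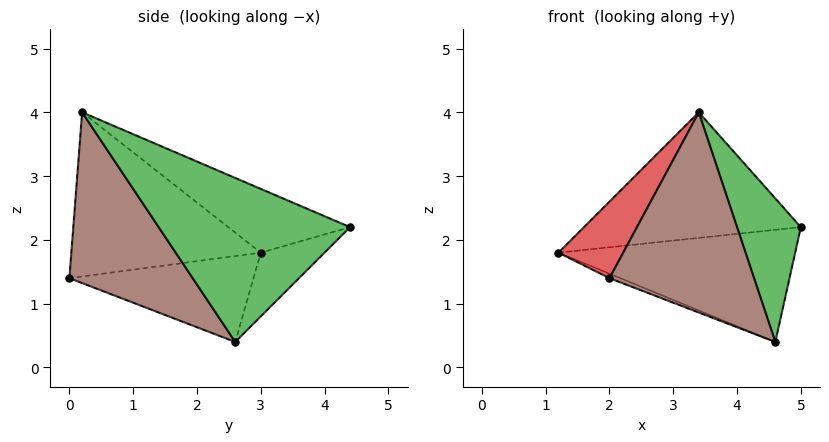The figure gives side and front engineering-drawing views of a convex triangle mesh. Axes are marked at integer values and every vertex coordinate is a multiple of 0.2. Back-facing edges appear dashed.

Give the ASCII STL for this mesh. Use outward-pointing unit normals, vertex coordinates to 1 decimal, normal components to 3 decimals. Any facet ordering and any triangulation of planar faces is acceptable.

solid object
 facet normal -0.260 0.462 0.848
  outer loop
   vertex 3.4 0.2 4.0
   vertex 5.0 4.4 2.2
   vertex 1.2 3.0 1.8
  endloop
 endfacet
 facet normal -0.193 0.715 -0.672
  outer loop
   vertex 4.6 2.6 0.4
   vertex 1.2 3.0 1.8
   vertex 5.0 4.4 2.2
  endloop
 endfacet
 facet normal 0.943 -0.314 0.105
  outer loop
   vertex 4.6 2.6 0.4
   vertex 5.0 4.4 2.2
   vertex 3.4 0.2 4.0
  endloop
 endfacet
 facet normal -0.835 -0.285 0.471
  outer loop
   vertex 2.0 0.0 1.4
   vertex 3.4 0.2 4.0
   vertex 1.2 3.0 1.8
  endloop
 endfacet
 facet normal -0.378 0.022 -0.925
  outer loop
   vertex 2.0 0.0 1.4
   vertex 1.2 3.0 1.8
   vertex 4.6 2.6 0.4
  endloop
 endfacet
 facet normal 0.623 -0.731 -0.279
  outer loop
   vertex 2.0 0.0 1.4
   vertex 4.6 2.6 0.4
   vertex 3.4 0.2 4.0
  endloop
 endfacet
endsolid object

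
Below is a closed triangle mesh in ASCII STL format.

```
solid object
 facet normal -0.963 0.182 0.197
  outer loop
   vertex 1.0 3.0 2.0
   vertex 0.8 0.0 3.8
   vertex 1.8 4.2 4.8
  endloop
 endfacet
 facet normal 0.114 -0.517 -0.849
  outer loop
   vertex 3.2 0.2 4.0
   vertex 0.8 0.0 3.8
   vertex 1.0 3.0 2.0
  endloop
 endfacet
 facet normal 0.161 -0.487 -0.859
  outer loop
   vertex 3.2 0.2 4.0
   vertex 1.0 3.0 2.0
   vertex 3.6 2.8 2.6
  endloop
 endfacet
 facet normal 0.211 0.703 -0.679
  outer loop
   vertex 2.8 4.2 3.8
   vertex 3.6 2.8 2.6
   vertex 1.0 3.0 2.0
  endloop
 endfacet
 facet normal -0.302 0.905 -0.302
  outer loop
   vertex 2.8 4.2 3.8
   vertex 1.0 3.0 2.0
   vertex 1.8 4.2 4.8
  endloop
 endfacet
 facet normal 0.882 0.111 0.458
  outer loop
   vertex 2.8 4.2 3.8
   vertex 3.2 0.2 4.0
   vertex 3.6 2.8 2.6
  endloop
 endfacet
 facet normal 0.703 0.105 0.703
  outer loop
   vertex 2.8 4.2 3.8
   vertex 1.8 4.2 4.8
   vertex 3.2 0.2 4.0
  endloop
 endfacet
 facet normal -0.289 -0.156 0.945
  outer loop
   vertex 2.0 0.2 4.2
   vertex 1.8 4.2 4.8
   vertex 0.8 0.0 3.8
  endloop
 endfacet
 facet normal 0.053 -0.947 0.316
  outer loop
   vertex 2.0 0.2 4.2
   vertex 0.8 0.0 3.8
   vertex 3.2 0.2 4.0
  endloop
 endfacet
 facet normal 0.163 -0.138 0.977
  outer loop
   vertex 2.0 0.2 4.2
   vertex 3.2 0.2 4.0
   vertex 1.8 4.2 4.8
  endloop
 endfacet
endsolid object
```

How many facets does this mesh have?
10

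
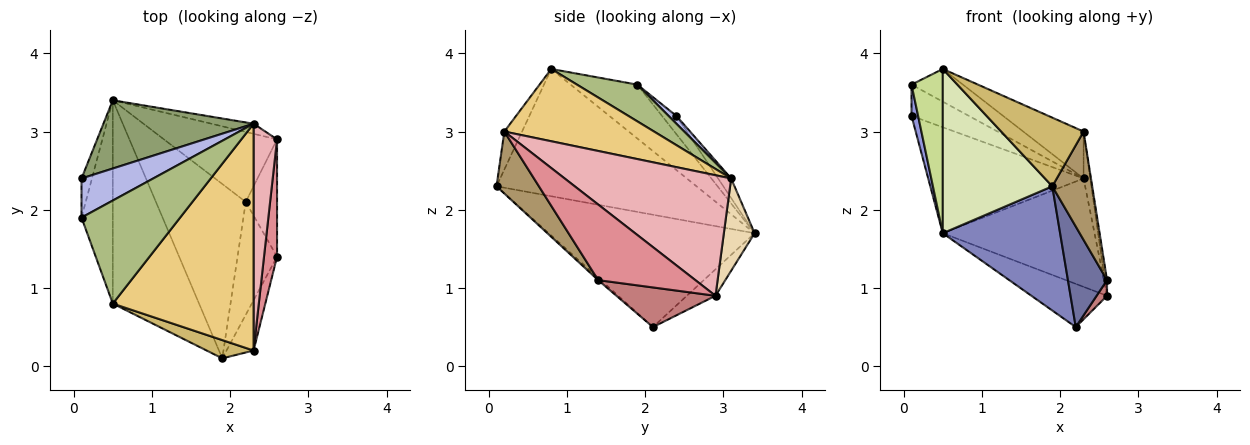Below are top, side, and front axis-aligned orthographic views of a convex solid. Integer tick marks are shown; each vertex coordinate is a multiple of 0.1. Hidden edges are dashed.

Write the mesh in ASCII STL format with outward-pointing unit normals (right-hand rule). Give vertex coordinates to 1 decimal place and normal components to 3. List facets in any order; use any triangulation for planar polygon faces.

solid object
 facet normal -0.044 -0.665 -0.746
  outer loop
   vertex 2.2 2.1 0.5
   vertex 2.6 1.4 1.1
   vertex 1.9 0.1 2.3
  endloop
 endfacet
 facet normal -0.714 -0.406 -0.571
  outer loop
   vertex 2.2 2.1 0.5
   vertex 1.9 0.1 2.3
   vertex 0.5 3.4 1.7
  endloop
 endfacet
 facet normal -0.807 -0.369 -0.461
  outer loop
   vertex 0.1 2.4 3.2
   vertex 0.5 3.4 1.7
   vertex 0.1 1.9 3.6
  endloop
 endfacet
 facet normal 0.085 0.622 0.778
  outer loop
   vertex 0.1 2.4 3.2
   vertex 0.1 1.9 3.6
   vertex 2.3 3.1 2.4
  endloop
 endfacet
 facet normal -0.070 0.839 0.540
  outer loop
   vertex 0.1 2.4 3.2
   vertex 2.3 3.1 2.4
   vertex 0.5 3.4 1.7
  endloop
 endfacet
 facet normal 0.335 0.285 0.898
  outer loop
   vertex 0.5 0.8 3.8
   vertex 2.3 3.1 2.4
   vertex 0.1 1.9 3.6
  endloop
 endfacet
 facet normal -0.801 -0.376 -0.466
  outer loop
   vertex 0.5 0.8 3.8
   vertex 0.1 1.9 3.6
   vertex 0.5 3.4 1.7
  endloop
 endfacet
 facet normal -0.754 -0.413 -0.511
  outer loop
   vertex 0.5 0.8 3.8
   vertex 0.5 3.4 1.7
   vertex 1.9 0.1 2.3
  endloop
 endfacet
 facet normal 0.694 -0.653 -0.303
  outer loop
   vertex 2.3 0.2 3.0
   vertex 1.9 0.1 2.3
   vertex 2.6 1.4 1.1
  endloop
 endfacet
 facet normal -0.204 -0.946 0.252
  outer loop
   vertex 2.3 0.2 3.0
   vertex 0.5 0.8 3.8
   vertex 1.9 0.1 2.3
  endloop
 endfacet
 facet normal 0.449 0.181 0.875
  outer loop
   vertex 2.3 0.2 3.0
   vertex 2.3 3.1 2.4
   vertex 0.5 0.8 3.8
  endloop
 endfacet
 facet normal 0.198 0.976 -0.091
  outer loop
   vertex 2.6 2.9 0.9
   vertex 0.5 3.4 1.7
   vertex 2.3 3.1 2.4
  endloop
 endfacet
 facet normal -0.195 0.515 -0.835
  outer loop
   vertex 2.6 2.9 0.9
   vertex 2.2 2.1 0.5
   vertex 0.5 3.4 1.7
  endloop
 endfacet
 facet normal 0.782 -0.082 -0.618
  outer loop
   vertex 2.6 2.9 0.9
   vertex 2.6 1.4 1.1
   vertex 2.2 2.1 0.5
  endloop
 endfacet
 facet normal 0.985 0.023 0.170
  outer loop
   vertex 2.6 2.9 0.9
   vertex 2.3 0.2 3.0
   vertex 2.6 1.4 1.1
  endloop
 endfacet
 facet normal 0.981 0.039 0.191
  outer loop
   vertex 2.6 2.9 0.9
   vertex 2.3 3.1 2.4
   vertex 2.3 0.2 3.0
  endloop
 endfacet
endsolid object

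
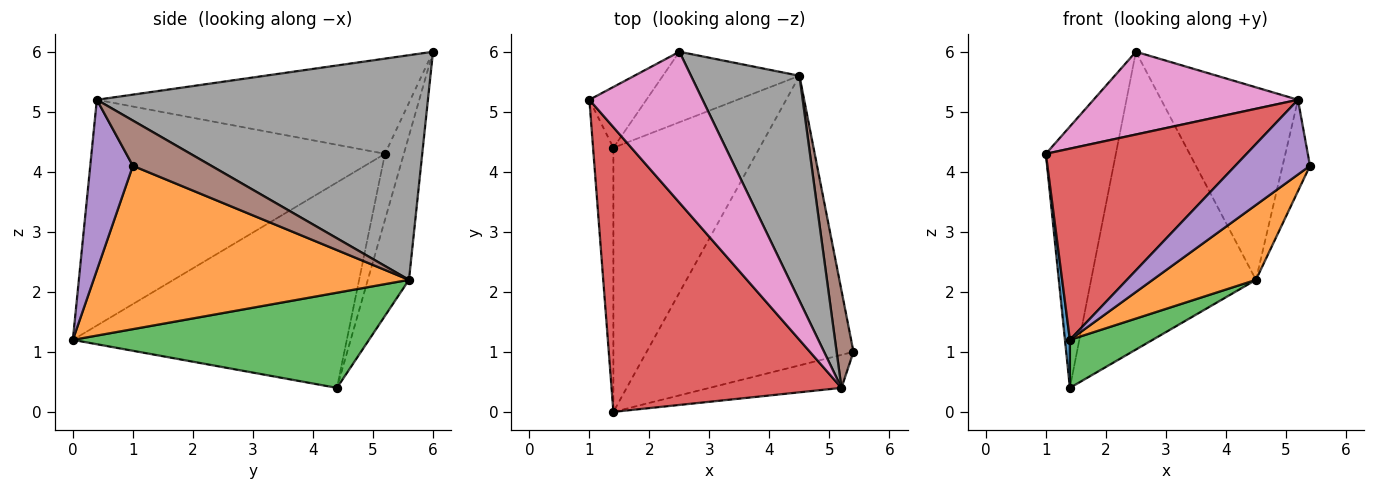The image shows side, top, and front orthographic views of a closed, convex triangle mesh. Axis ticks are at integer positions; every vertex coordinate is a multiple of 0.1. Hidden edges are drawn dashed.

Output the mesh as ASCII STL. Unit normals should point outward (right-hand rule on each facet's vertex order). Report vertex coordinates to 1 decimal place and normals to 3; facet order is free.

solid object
 facet normal -0.995 -0.018 -0.098
  outer loop
   vertex 1.4 4.4 0.4
   vertex 1.4 0.0 1.2
   vertex 1.0 5.2 4.3
  endloop
 endfacet
 facet normal 0.607 -0.199 -0.769
  outer loop
   vertex 4.5 5.6 2.2
   vertex 5.4 1.0 4.1
   vertex 1.4 0.0 1.2
  endloop
 endfacet
 facet normal 0.539 -0.151 -0.828
  outer loop
   vertex 4.5 5.6 2.2
   vertex 1.4 0.0 1.2
   vertex 1.4 4.4 0.4
  endloop
 endfacet
 facet normal -0.632 -0.432 0.643
  outer loop
   vertex 5.2 0.4 5.2
   vertex 1.0 5.2 4.3
   vertex 1.4 0.0 1.2
  endloop
 endfacet
 facet normal 0.463 -0.811 -0.358
  outer loop
   vertex 5.2 0.4 5.2
   vertex 1.4 0.0 1.2
   vertex 5.4 1.0 4.1
  endloop
 endfacet
 facet normal 0.891 0.311 0.332
  outer loop
   vertex 5.2 0.4 5.2
   vertex 5.4 1.0 4.1
   vertex 4.5 5.6 2.2
  endloop
 endfacet
 facet normal -0.593 -0.387 0.706
  outer loop
   vertex 2.5 6.0 6.0
   vertex 1.0 5.2 4.3
   vertex 5.2 0.4 5.2
  endloop
 endfacet
 facet normal 0.844 0.349 0.408
  outer loop
   vertex 2.5 6.0 6.0
   vertex 5.2 0.4 5.2
   vertex 4.5 5.6 2.2
  endloop
 endfacet
 facet normal -0.254 0.942 -0.219
  outer loop
   vertex 2.5 6.0 6.0
   vertex 1.4 4.4 0.4
   vertex 1.0 5.2 4.3
  endloop
 endfacet
 facet normal -0.236 0.946 -0.224
  outer loop
   vertex 2.5 6.0 6.0
   vertex 4.5 5.6 2.2
   vertex 1.4 4.4 0.4
  endloop
 endfacet
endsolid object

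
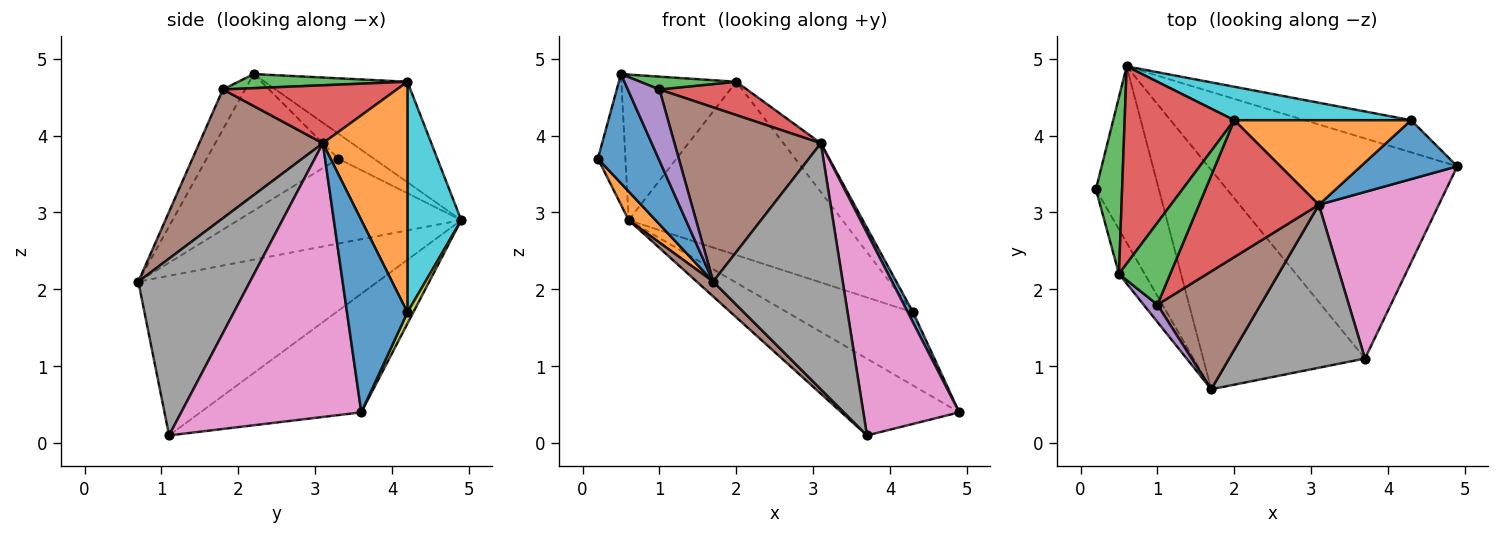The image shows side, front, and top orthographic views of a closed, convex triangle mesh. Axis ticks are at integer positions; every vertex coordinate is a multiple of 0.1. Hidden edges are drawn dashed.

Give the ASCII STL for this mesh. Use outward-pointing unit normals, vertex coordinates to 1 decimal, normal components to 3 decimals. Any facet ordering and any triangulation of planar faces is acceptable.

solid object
 facet normal -0.895 -0.413 -0.169
  outer loop
   vertex 0.5 2.2 4.8
   vertex 0.2 3.3 3.7
   vertex 1.7 0.7 2.1
  endloop
 endfacet
 facet normal -0.800 -0.096 -0.593
  outer loop
   vertex 0.6 4.9 2.9
   vertex 1.7 0.7 2.1
   vertex 0.2 3.3 3.7
  endloop
 endfacet
 facet normal -0.610 0.471 0.637
  outer loop
   vertex 0.6 4.9 2.9
   vertex 0.2 3.3 3.7
   vertex 0.5 2.2 4.8
  endloop
 endfacet
 facet normal -0.594 0.478 0.648
  outer loop
   vertex 0.6 4.9 2.9
   vertex 0.5 2.2 4.8
   vertex 2.0 4.2 4.7
  endloop
 endfacet
 facet normal -0.410 0.300 -0.861
  outer loop
   vertex 3.7 1.1 0.1
   vertex 0.6 4.9 2.9
   vertex 4.9 3.6 0.4
  endloop
 endfacet
 facet normal -0.701 -0.048 -0.711
  outer loop
   vertex 3.7 1.1 0.1
   vertex 1.7 0.7 2.1
   vertex 0.6 4.9 2.9
  endloop
 endfacet
 facet normal 0.823 -0.438 0.361
  outer loop
   vertex 3.7 1.1 0.1
   vertex 4.9 3.6 0.4
   vertex 3.1 3.1 3.9
  endloop
 endfacet
 facet normal 0.584 -0.677 0.448
  outer loop
   vertex 3.7 1.1 0.1
   vertex 3.1 3.1 3.9
   vertex 1.7 0.7 2.1
  endloop
 endfacet
 facet normal 0.042 0.914 -0.402
  outer loop
   vertex 4.3 4.2 1.7
   vertex 4.9 3.6 0.4
   vertex 0.6 4.9 2.9
  endloop
 endfacet
 facet normal 0.240 0.953 0.184
  outer loop
   vertex 4.3 4.2 1.7
   vertex 0.6 4.9 2.9
   vertex 2.0 4.2 4.7
  endloop
 endfacet
 facet normal 0.891 -0.078 0.447
  outer loop
   vertex 4.3 4.2 1.7
   vertex 3.1 3.1 3.9
   vertex 4.9 3.6 0.4
  endloop
 endfacet
 facet normal 0.749 0.331 0.574
  outer loop
   vertex 4.3 4.2 1.7
   vertex 2.0 4.2 4.7
   vertex 3.1 3.1 3.9
  endloop
 endfacet
 facet normal 0.262 -0.149 0.953
  outer loop
   vertex 1.0 1.8 4.6
   vertex 2.0 4.2 4.7
   vertex 0.5 2.2 4.8
  endloop
 endfacet
 facet normal 0.426 -0.214 0.879
  outer loop
   vertex 1.0 1.8 4.6
   vertex 3.1 3.1 3.9
   vertex 2.0 4.2 4.7
  endloop
 endfacet
 facet normal -0.564 -0.802 0.195
  outer loop
   vertex 1.0 1.8 4.6
   vertex 0.5 2.2 4.8
   vertex 1.7 0.7 2.1
  endloop
 endfacet
 facet normal 0.573 -0.679 0.459
  outer loop
   vertex 1.0 1.8 4.6
   vertex 1.7 0.7 2.1
   vertex 3.1 3.1 3.9
  endloop
 endfacet
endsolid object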